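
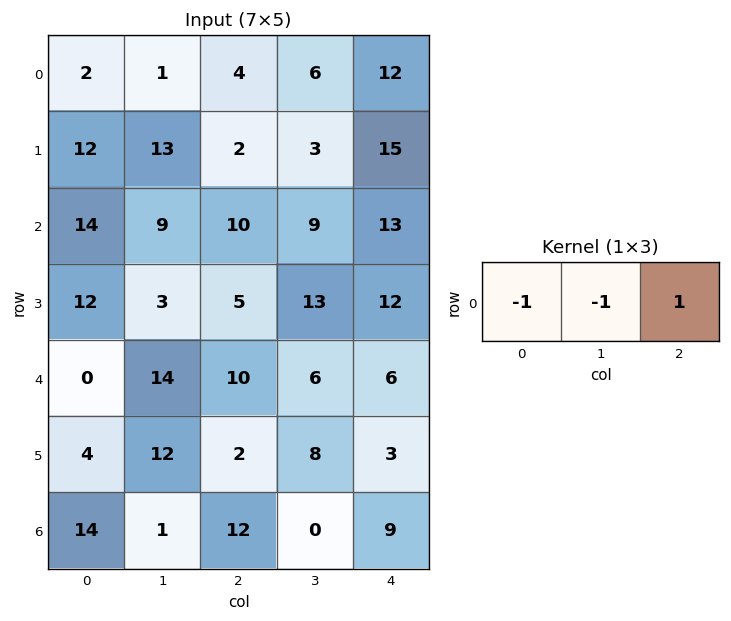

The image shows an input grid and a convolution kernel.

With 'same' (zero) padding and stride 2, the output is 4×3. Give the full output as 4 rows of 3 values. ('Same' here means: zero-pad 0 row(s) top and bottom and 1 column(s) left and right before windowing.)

Output[0,0]: The receptive field on the zero-padded input at this output position is [0 2 1]. Elementwise product with the kernel and sum: 0·-1 + 2·-1 + 1·1.
Output[0,1]: The receptive field on the zero-padded input at this output position is [1 4 6]. Elementwise product with the kernel and sum: 1·-1 + 4·-1 + 6·1.

-1 1 -18
-5 -10 -22
14 -18 -12
-13 -13 -9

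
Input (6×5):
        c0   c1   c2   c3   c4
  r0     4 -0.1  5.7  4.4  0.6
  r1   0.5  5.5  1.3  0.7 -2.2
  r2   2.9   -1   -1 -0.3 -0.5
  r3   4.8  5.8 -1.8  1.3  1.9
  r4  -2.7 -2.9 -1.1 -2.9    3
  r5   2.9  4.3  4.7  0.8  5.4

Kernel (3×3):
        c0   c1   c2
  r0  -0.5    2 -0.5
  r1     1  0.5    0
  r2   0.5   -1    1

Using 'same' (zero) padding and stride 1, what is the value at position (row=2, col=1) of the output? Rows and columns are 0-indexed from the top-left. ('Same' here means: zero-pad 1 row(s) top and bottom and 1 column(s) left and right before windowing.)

The receptive field on the zero-padded input at this output position is [0.5 5.5 1.3 / 2.9 -1 -1 / 4.8 5.8 -1.8]. Elementwise product with the kernel and sum: 0.5·-0.5 + 5.5·2 + 1.3·-0.5 + 2.9·1 + -1·0.5 + 4.8·0.5 + 5.8·-1 + -1.8·1.

7.3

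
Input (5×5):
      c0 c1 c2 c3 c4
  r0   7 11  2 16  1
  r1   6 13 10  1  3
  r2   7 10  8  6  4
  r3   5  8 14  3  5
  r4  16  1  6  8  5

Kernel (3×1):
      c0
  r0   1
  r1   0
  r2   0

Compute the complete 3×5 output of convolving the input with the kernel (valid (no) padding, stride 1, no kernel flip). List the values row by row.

7 11 2 16 1
6 13 10 1 3
7 10 8 6 4

Output[0,0]: The receptive field on the input at this output position is [7 / 6 / 7]. Elementwise product with the kernel and sum: 7·1.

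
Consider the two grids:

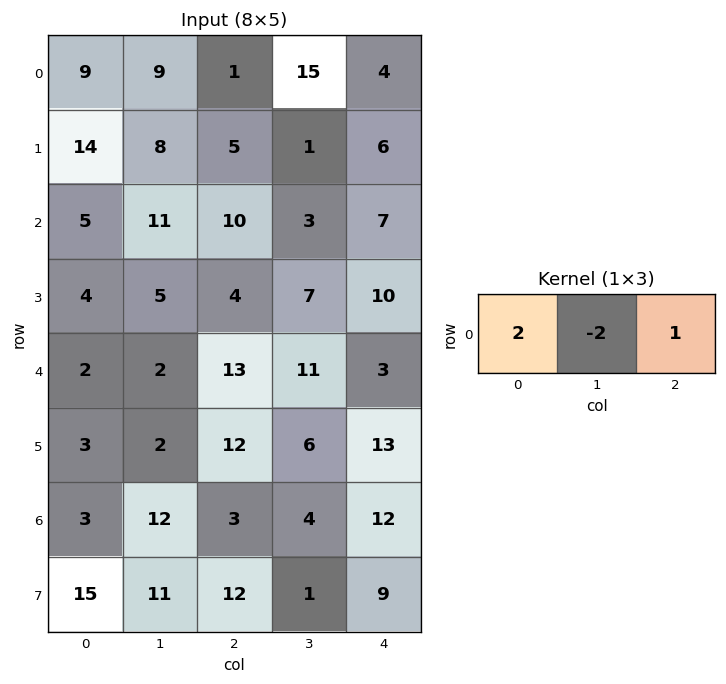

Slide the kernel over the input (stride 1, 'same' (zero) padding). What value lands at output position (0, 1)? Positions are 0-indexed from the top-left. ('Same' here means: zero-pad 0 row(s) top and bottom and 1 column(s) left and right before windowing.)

The receptive field on the zero-padded input at this output position is [9 9 1]. Elementwise product with the kernel and sum: 9·2 + 9·-2 + 1·1.

1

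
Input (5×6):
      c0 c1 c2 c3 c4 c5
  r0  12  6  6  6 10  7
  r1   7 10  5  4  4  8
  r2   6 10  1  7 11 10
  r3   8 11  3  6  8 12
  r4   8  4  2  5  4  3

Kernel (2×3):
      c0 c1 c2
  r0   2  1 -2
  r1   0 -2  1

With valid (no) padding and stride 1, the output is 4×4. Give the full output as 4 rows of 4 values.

Output[0,0]: The receptive field on the input at this output position is [12 6 6 / 7 10 5]. Elementwise product with the kernel and sum: 12·2 + 6·1 + 6·-2 + 10·-2 + 5·1.

3 0 -6 8
-5 22 3 -16
1 7 -17 1
15 14 -10 -9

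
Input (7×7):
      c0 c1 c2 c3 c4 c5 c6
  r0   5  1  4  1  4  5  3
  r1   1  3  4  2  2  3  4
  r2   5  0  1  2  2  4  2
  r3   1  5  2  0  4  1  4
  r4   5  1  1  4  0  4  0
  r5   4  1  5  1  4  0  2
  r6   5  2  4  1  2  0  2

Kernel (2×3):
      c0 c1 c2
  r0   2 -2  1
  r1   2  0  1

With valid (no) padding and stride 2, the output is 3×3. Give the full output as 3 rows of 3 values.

18 20 9
15 8 10
22 8 2

Output[0,0]: The receptive field on the input at this output position is [5 1 4 / 1 3 4]. Elementwise product with the kernel and sum: 5·2 + 1·-2 + 4·1 + 1·2 + 4·1.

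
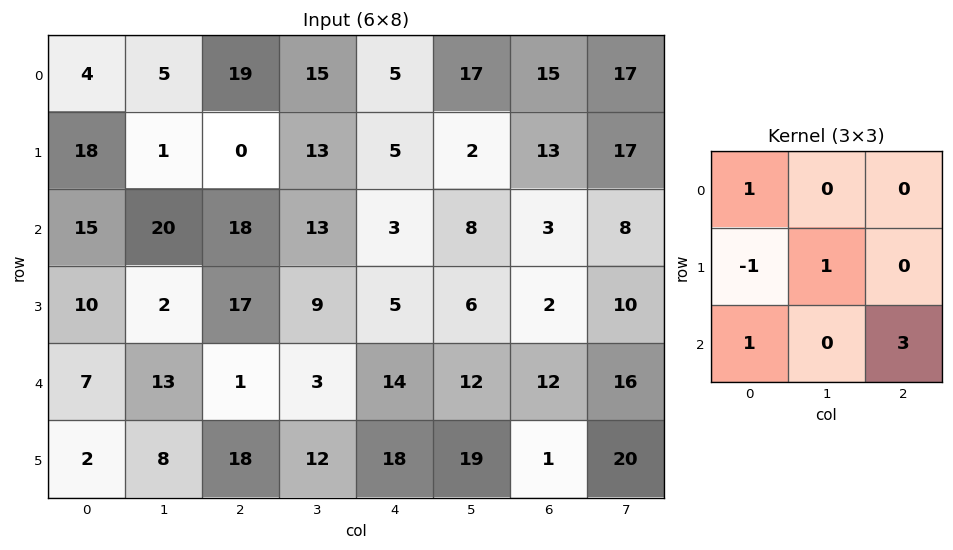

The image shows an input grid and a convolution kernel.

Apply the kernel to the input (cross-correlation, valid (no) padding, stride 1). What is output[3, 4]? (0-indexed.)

24

The receptive field on the input at this output position is [5 6 2 / 14 12 12 / 18 19 1]. Elementwise product with the kernel and sum: 5·1 + 14·-1 + 12·1 + 18·1 + 1·3.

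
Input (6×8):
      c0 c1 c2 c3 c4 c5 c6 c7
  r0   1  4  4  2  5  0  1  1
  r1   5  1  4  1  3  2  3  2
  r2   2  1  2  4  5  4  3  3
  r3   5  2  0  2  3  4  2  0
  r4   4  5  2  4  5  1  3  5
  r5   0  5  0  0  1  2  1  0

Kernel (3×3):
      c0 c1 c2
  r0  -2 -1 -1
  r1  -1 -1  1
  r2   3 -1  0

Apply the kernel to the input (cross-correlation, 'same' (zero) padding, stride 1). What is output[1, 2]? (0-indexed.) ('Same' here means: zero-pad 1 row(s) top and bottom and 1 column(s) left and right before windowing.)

-17

The receptive field on the zero-padded input at this output position is [4 4 2 / 1 4 1 / 1 2 4]. Elementwise product with the kernel and sum: 4·-2 + 4·-1 + 2·-1 + 1·-1 + 4·-1 + 1·1 + 1·3 + 2·-1.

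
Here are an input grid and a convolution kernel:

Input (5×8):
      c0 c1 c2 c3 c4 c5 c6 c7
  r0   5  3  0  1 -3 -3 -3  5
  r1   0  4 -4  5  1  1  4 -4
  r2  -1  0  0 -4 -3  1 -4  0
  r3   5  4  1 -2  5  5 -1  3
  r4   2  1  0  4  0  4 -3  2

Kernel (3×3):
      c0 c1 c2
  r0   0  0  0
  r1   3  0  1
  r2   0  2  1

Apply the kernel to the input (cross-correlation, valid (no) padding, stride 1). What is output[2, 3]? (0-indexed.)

The receptive field on the input at this output position is [-4 -3 1 / -2 5 5 / 4 0 4]. Elementwise product with the kernel and sum: -2·3 + 5·1 + 0·2 + 4·1.

3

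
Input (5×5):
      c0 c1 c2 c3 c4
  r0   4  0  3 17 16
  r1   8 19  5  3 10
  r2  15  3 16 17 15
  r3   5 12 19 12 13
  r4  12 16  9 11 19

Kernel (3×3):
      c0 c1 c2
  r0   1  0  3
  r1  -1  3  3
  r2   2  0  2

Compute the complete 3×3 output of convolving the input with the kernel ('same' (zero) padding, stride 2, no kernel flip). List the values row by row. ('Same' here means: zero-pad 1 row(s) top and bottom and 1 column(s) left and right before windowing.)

50 104 37
135 172 55
120 92 58

Output[0,0]: The receptive field on the zero-padded input at this output position is [0 0 0 / 0 4 0 / 0 8 19]. Elementwise product with the kernel and sum: 0·1 + 0·3 + 0·-1 + 4·3 + 0·3 + 0·2 + 19·2.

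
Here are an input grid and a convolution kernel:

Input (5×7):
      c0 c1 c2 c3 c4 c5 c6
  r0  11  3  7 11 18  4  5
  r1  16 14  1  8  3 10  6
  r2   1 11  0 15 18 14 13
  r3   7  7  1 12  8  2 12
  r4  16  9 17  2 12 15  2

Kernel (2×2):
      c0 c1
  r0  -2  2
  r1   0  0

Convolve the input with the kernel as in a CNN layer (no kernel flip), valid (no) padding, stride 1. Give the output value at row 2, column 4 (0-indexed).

The receptive field on the input at this output position is [18 14 / 8 2]. Elementwise product with the kernel and sum: 18·-2 + 14·2.

-8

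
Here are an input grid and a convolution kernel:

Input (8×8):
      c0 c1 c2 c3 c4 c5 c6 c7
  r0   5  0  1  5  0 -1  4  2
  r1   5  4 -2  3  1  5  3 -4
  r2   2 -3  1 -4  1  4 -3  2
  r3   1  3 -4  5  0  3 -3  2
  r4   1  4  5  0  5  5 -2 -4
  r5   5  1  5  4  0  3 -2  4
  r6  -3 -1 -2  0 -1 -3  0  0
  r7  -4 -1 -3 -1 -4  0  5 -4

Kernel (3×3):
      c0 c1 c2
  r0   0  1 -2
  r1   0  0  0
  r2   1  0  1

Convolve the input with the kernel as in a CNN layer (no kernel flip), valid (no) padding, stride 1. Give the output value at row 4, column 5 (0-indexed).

3

The receptive field on the input at this output position is [5 -2 -4 / 3 -2 4 / -3 0 0]. Elementwise product with the kernel and sum: -2·1 + -4·-2 + -3·1 + 0·1.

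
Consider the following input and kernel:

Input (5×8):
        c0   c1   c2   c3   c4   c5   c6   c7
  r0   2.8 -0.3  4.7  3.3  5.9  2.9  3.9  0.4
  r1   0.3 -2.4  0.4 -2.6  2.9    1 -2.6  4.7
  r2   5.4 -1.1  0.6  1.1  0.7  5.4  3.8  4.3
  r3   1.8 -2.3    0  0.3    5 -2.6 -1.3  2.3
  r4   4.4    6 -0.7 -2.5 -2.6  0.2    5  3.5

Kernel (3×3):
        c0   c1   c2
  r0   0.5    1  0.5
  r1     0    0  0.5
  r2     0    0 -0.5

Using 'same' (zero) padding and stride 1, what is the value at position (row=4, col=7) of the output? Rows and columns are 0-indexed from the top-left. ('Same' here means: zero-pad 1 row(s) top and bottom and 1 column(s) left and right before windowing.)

1.65

The receptive field on the zero-padded input at this output position is [-1.3 2.3 0 / 5 3.5 0 / 0 0 0]. Elementwise product with the kernel and sum: -1.3·0.5 + 2.3·1 + 0·0.5 + 0·0.5 + 0·-0.5.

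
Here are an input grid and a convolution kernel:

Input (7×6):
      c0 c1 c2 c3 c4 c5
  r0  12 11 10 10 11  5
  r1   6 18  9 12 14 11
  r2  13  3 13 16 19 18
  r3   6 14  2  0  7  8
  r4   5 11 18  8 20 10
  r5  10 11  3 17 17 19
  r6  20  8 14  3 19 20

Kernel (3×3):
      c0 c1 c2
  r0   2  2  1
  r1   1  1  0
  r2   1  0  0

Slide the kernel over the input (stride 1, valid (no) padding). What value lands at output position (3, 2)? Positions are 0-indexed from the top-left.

40

The receptive field on the input at this output position is [2 0 7 / 18 8 20 / 3 17 17]. Elementwise product with the kernel and sum: 2·2 + 0·2 + 7·1 + 18·1 + 8·1 + 3·1.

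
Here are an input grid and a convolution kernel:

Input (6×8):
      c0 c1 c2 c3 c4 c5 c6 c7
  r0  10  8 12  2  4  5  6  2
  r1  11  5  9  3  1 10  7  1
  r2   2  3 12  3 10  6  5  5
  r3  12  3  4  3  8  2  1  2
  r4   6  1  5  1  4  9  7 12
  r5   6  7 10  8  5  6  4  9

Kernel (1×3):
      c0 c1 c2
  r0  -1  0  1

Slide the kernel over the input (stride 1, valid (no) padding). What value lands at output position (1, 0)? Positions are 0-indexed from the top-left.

The receptive field on the input at this output position is [11 5 9]. Elementwise product with the kernel and sum: 11·-1 + 9·1.

-2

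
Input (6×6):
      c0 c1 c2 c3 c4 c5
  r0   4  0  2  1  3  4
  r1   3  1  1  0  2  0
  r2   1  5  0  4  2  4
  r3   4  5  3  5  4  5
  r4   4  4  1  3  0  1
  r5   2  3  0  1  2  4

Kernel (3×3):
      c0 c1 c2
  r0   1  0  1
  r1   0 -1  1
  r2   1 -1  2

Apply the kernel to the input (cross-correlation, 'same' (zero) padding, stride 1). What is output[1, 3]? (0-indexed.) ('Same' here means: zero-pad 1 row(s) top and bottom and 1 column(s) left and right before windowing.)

The receptive field on the zero-padded input at this output position is [2 1 3 / 1 0 2 / 0 4 2]. Elementwise product with the kernel and sum: 2·1 + 3·1 + 0·-1 + 2·1 + 0·1 + 4·-1 + 2·2.

7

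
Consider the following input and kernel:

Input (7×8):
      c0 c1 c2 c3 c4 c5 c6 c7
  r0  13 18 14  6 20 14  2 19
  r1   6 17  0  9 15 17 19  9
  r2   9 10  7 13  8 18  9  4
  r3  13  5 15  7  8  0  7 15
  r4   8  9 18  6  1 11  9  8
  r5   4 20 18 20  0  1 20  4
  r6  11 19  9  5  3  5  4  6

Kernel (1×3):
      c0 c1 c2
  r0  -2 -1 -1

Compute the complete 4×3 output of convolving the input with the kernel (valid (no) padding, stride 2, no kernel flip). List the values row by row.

Output[0,0]: The receptive field on the input at this output position is [13 18 14]. Elementwise product with the kernel and sum: 13·-2 + 18·-1 + 14·-1.
Output[0,1]: The receptive field on the input at this output position is [14 6 20]. Elementwise product with the kernel and sum: 14·-2 + 6·-1 + 20·-1.

-58 -54 -56
-35 -35 -43
-43 -43 -22
-50 -26 -15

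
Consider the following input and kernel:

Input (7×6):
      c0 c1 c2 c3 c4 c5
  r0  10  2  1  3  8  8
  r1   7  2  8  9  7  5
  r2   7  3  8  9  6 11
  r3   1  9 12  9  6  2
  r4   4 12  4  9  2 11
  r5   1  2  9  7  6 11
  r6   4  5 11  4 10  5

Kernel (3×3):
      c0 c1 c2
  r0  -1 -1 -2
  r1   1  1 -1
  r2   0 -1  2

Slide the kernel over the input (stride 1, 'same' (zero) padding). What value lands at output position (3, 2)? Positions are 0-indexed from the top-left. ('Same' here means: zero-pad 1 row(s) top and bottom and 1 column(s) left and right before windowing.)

-3

The receptive field on the zero-padded input at this output position is [3 8 9 / 9 12 9 / 12 4 9]. Elementwise product with the kernel and sum: 3·-1 + 8·-1 + 9·-2 + 9·1 + 12·1 + 9·-1 + 4·-1 + 9·2.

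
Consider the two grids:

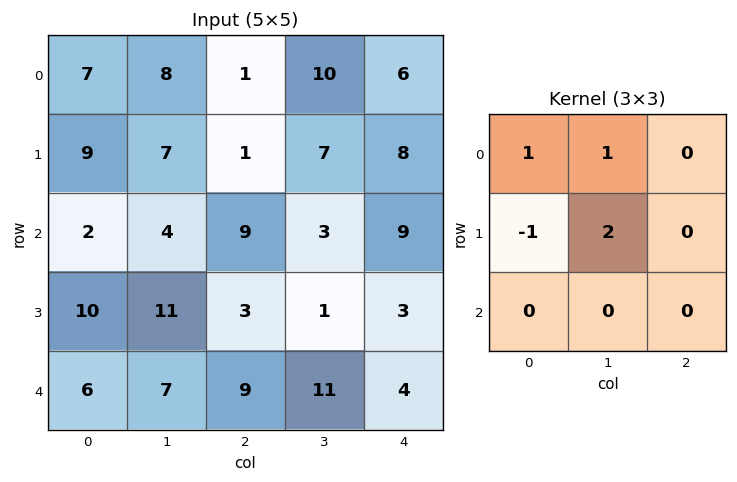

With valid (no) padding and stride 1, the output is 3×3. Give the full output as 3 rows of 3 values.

Output[0,0]: The receptive field on the input at this output position is [7 8 1 / 9 7 1 / 2 4 9]. Elementwise product with the kernel and sum: 7·1 + 8·1 + 9·-1 + 7·2.
Output[0,1]: The receptive field on the input at this output position is [8 1 10 / 7 1 7 / 4 9 3]. Elementwise product with the kernel and sum: 8·1 + 1·1 + 7·-1 + 1·2.

20 4 24
22 22 5
18 8 11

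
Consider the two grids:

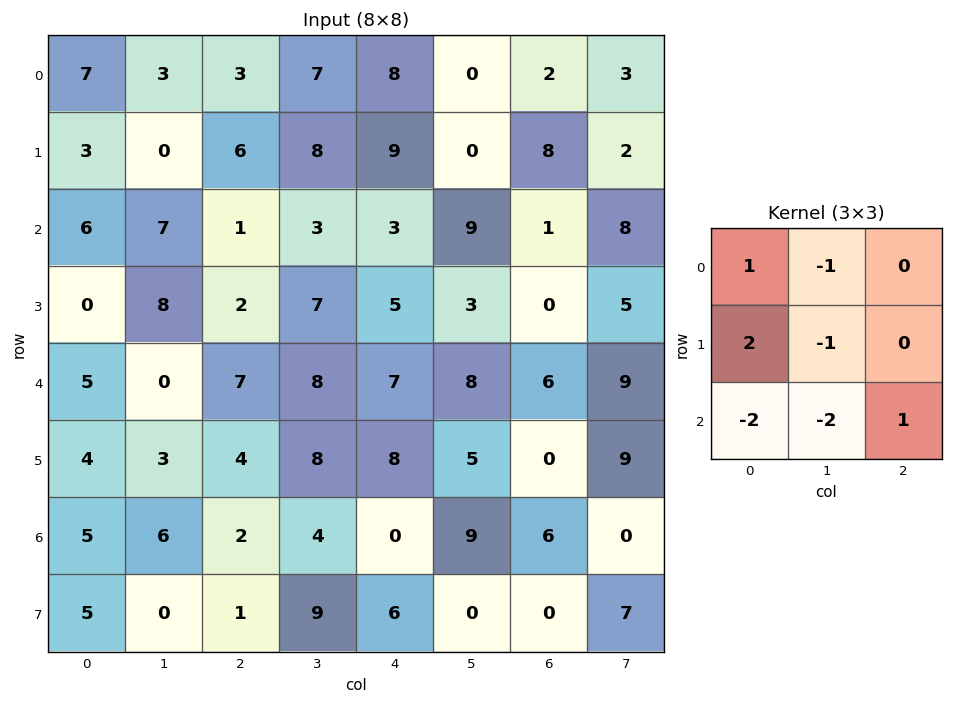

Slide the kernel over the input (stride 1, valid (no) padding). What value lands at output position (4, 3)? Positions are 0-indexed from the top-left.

The receptive field on the input at this output position is [8 7 8 / 8 8 5 / 4 0 9]. Elementwise product with the kernel and sum: 8·1 + 7·-1 + 8·2 + 8·-1 + 4·-2 + 0·-2 + 9·1.

10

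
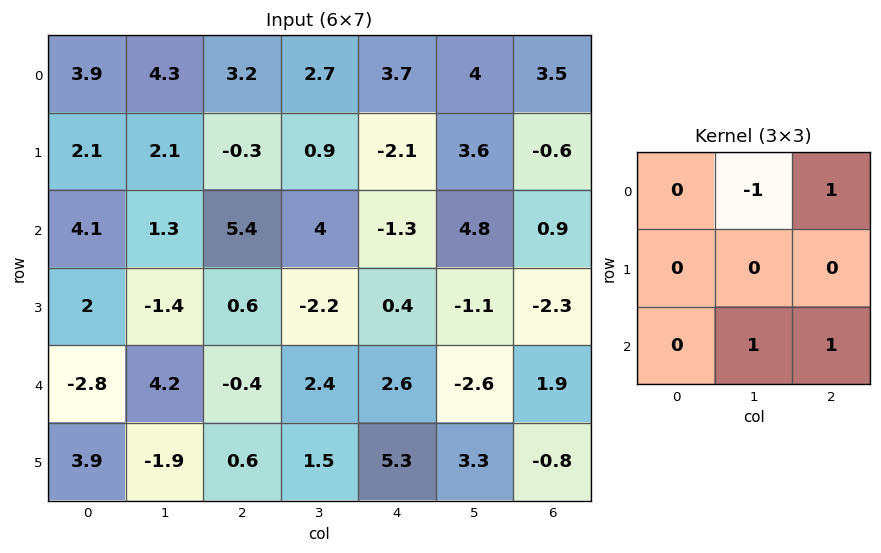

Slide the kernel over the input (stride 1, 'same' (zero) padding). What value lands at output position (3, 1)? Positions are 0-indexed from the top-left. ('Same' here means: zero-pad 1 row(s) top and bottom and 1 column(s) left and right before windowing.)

7.9

The receptive field on the zero-padded input at this output position is [4.1 1.3 5.4 / 2 -1.4 0.6 / -2.8 4.2 -0.4]. Elementwise product with the kernel and sum: 1.3·-1 + 5.4·1 + 4.2·1 + -0.4·1.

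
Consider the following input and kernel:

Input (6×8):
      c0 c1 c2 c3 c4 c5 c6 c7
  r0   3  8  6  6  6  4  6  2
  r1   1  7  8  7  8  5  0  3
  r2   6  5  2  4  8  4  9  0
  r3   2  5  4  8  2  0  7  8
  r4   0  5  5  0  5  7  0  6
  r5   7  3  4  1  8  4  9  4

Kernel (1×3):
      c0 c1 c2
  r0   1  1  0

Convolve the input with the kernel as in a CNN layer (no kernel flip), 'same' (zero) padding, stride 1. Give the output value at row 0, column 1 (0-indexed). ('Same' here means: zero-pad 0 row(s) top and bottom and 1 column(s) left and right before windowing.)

The receptive field on the zero-padded input at this output position is [3 8 6]. Elementwise product with the kernel and sum: 3·1 + 8·1.

11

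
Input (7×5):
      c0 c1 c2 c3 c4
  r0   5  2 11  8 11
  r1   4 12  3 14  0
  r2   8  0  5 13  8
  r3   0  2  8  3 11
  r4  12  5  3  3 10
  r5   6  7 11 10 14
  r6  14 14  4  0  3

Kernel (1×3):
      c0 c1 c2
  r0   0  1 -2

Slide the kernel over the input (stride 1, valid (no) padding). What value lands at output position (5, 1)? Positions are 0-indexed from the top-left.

The receptive field on the input at this output position is [7 11 10]. Elementwise product with the kernel and sum: 11·1 + 10·-2.

-9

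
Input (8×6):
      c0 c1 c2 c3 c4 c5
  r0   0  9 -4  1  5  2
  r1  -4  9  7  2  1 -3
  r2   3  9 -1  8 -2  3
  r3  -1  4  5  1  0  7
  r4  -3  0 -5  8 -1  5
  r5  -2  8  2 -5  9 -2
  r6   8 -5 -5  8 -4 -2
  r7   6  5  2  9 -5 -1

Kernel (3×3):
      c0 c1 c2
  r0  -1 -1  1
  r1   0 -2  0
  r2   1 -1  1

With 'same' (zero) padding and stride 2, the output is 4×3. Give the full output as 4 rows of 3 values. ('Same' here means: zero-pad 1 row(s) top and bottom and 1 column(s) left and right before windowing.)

Output[0,0]: The receptive field on the zero-padded input at this output position is [0 0 0 / 0 0 9 / 0 -4 9]. Elementwise product with the kernel and sum: 0·-1 + 0·-1 + 0·1 + 0·-2 + 0·1 + -4·-1 + 9·1.

13 12 -12
12 -12 6
21 3 -8
-7 7 15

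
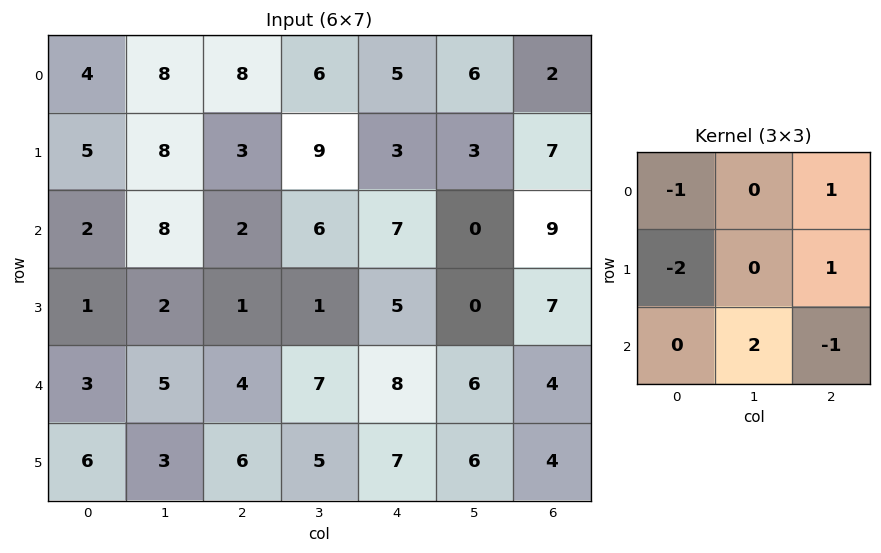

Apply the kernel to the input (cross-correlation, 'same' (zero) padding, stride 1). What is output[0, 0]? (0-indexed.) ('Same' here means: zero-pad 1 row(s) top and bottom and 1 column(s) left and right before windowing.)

The receptive field on the zero-padded input at this output position is [0 0 0 / 0 4 8 / 0 5 8]. Elementwise product with the kernel and sum: 0·-1 + 0·1 + 0·-2 + 8·1 + 5·2 + 8·-1.

10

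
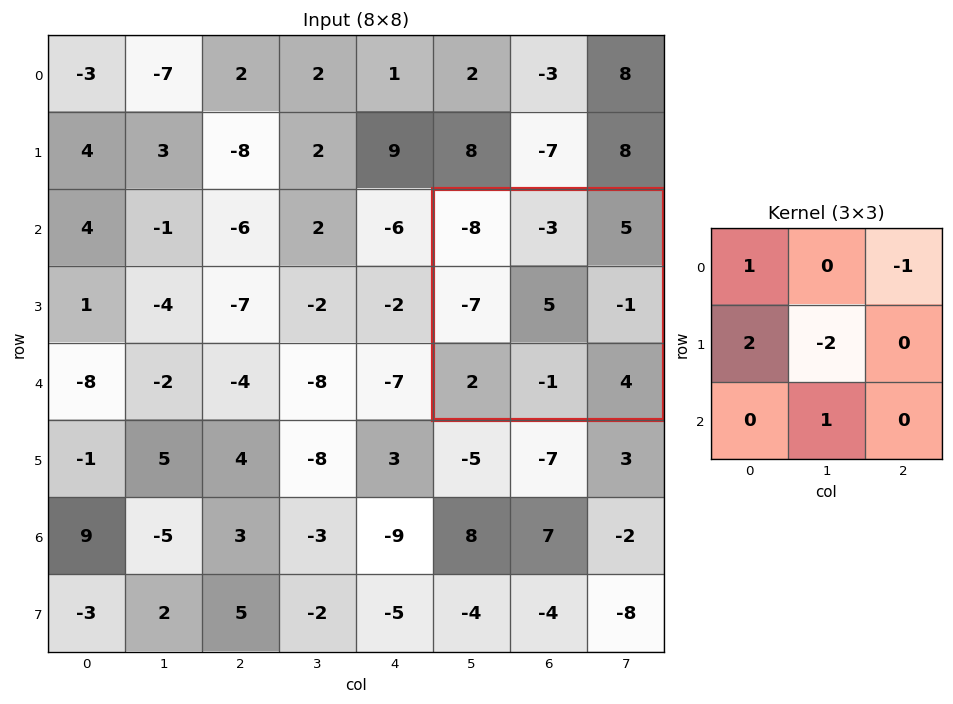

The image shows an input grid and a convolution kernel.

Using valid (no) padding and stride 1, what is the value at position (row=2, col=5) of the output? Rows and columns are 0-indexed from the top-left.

The receptive field on the input at this output position is [-8 -3 5 / -7 5 -1 / 2 -1 4]. Elementwise product with the kernel and sum: -8·1 + 5·-1 + -7·2 + 5·-2 + -1·1.

-38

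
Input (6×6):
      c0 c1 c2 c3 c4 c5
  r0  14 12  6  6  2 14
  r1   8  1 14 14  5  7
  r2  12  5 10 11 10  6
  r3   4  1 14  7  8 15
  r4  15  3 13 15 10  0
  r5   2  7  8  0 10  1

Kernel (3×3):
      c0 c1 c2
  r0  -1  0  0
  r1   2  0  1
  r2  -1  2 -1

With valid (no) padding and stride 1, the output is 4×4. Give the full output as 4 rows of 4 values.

Output[0,0]: The receptive field on the input at this output position is [14 12 6 / 8 1 14 / 12 5 10]. Elementwise product with the kernel and sum: 14·-1 + 8·2 + 14·1 + 12·-1 + 5·2 + 10·-1.
Output[0,1]: The receptive field on the input at this output position is [12 6 6 / 1 14 14 / 5 10 11]. Elementwise product with the kernel and sum: 12·-1 + 1·2 + 14·1 + 5·-1 + 10·2 + 11·-1.

4 8 29 32
10 40 8 8
-12 12 33 23
43 29 4 42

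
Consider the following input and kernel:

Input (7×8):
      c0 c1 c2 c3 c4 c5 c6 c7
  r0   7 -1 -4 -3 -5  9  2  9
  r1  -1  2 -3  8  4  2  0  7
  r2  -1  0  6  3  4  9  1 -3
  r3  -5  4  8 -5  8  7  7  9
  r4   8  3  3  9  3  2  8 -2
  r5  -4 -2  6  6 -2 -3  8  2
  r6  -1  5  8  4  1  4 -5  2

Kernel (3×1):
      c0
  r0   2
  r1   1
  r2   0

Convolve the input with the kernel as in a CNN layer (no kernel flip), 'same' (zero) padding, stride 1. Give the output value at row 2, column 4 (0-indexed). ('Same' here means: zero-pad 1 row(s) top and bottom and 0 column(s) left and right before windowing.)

12

The receptive field on the zero-padded input at this output position is [4 / 4 / 8]. Elementwise product with the kernel and sum: 4·2 + 4·1.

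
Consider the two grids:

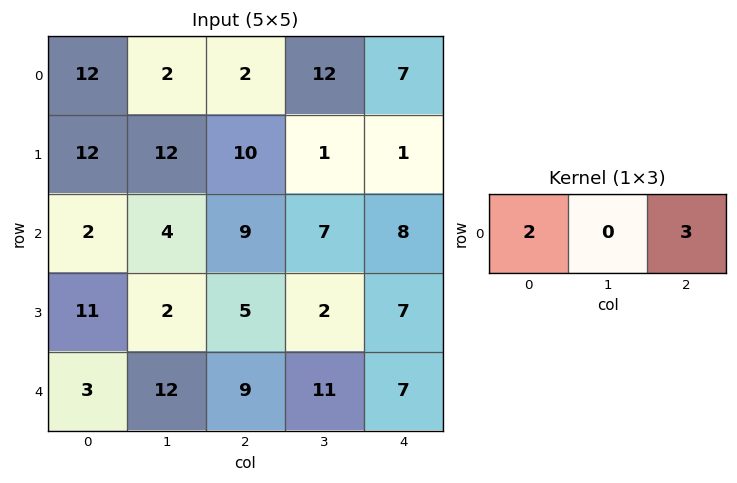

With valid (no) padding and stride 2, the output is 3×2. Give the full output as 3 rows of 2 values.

Output[0,0]: The receptive field on the input at this output position is [12 2 2]. Elementwise product with the kernel and sum: 12·2 + 2·3.

30 25
31 42
33 39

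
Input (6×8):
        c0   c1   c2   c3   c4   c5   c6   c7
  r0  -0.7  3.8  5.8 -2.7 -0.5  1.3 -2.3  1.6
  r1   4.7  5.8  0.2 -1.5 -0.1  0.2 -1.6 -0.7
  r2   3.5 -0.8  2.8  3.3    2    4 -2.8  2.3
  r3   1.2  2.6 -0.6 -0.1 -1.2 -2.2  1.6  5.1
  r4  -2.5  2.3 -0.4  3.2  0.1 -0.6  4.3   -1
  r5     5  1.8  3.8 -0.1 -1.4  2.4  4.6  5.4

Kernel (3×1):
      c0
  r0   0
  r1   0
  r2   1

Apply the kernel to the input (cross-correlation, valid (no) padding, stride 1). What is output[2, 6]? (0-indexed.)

4.3

The receptive field on the input at this output position is [-2.8 / 1.6 / 4.3]. Elementwise product with the kernel and sum: 4.3·1.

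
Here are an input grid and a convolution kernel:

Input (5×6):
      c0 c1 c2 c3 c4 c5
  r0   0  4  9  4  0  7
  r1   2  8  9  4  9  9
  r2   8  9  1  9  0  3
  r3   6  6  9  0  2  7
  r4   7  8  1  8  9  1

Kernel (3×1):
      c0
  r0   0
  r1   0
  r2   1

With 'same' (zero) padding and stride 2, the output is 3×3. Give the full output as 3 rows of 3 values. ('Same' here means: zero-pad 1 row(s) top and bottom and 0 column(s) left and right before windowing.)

Output[0,0]: The receptive field on the zero-padded input at this output position is [0 / 0 / 2]. Elementwise product with the kernel and sum: 2·1.
Output[0,1]: The receptive field on the zero-padded input at this output position is [0 / 9 / 9]. Elementwise product with the kernel and sum: 9·1.

2 9 9
6 9 2
0 0 0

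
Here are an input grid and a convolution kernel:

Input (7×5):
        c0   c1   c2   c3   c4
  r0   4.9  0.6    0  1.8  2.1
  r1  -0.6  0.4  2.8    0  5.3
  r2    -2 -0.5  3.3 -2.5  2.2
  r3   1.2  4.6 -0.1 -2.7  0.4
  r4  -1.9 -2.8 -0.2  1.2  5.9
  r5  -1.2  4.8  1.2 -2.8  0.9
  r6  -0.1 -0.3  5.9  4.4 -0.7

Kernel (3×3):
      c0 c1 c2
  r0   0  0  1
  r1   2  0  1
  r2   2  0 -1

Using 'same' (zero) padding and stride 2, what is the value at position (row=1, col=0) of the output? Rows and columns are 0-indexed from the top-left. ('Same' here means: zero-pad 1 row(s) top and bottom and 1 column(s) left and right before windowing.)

The receptive field on the zero-padded input at this output position is [0 -0.6 0.4 / 0 -2 -0.5 / 0 1.2 4.6]. Elementwise product with the kernel and sum: 0.4·1 + 0·2 + -0.5·1 + 0·2 + 4.6·-1.

-4.7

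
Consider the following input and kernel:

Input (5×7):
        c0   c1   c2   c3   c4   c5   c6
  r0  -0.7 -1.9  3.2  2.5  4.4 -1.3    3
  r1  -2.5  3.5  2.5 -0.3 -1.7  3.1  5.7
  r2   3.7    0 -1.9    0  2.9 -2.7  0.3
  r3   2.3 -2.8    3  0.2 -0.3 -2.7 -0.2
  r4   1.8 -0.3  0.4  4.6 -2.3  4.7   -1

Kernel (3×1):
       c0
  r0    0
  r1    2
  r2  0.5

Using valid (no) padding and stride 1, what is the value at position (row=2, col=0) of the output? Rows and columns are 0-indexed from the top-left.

5.5

The receptive field on the input at this output position is [3.7 / 2.3 / 1.8]. Elementwise product with the kernel and sum: 2.3·2 + 1.8·0.5.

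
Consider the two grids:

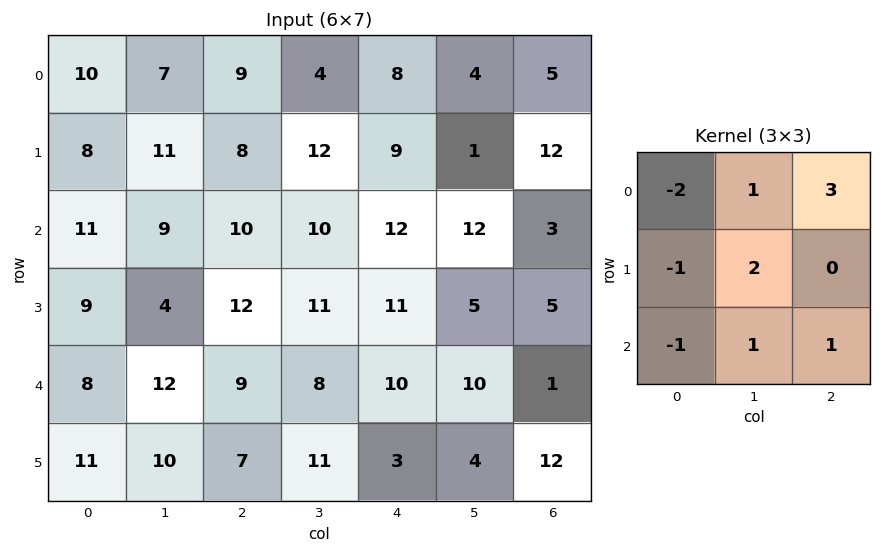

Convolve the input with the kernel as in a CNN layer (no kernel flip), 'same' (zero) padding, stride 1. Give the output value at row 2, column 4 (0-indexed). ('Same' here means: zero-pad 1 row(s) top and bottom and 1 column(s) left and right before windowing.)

7

The receptive field on the zero-padded input at this output position is [12 9 1 / 10 12 12 / 11 11 5]. Elementwise product with the kernel and sum: 12·-2 + 9·1 + 1·3 + 10·-1 + 12·2 + 11·-1 + 11·1 + 5·1.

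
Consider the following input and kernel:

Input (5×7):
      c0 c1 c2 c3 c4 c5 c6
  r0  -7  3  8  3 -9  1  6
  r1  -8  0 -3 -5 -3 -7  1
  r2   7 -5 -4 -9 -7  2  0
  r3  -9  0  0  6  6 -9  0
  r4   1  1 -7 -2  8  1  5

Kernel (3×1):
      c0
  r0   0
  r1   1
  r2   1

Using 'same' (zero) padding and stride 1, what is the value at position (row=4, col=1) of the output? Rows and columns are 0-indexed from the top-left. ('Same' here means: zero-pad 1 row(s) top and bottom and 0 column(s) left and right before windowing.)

1

The receptive field on the zero-padded input at this output position is [0 / 1 / 0]. Elementwise product with the kernel and sum: 1·1 + 0·1.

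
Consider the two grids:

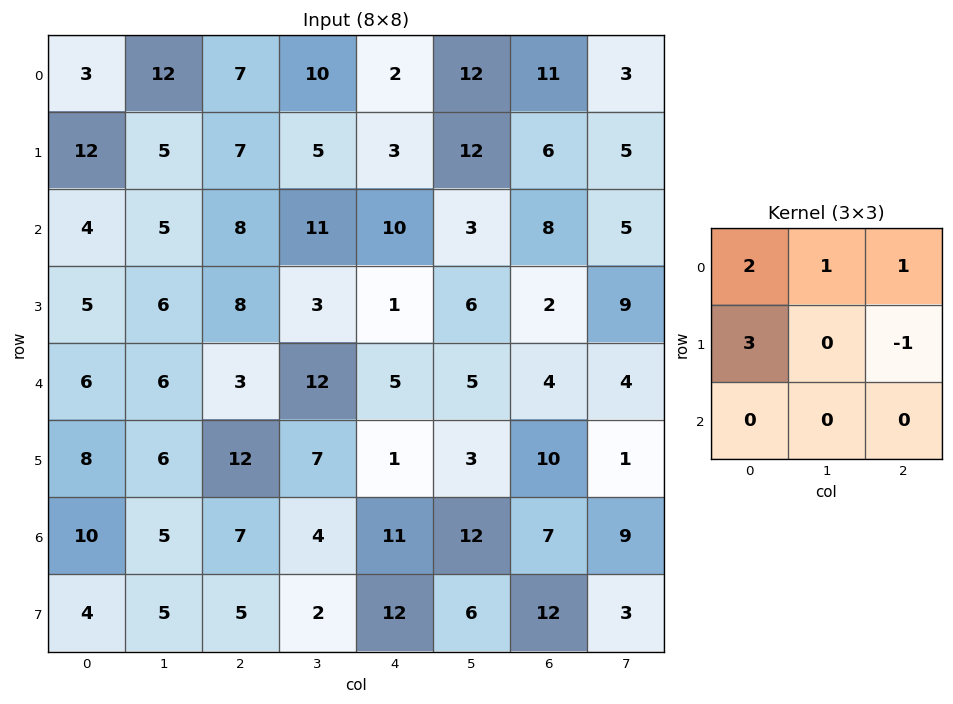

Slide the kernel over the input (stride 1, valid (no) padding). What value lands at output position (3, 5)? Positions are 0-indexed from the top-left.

34

The receptive field on the input at this output position is [6 2 9 / 5 4 4 / 3 10 1]. Elementwise product with the kernel and sum: 6·2 + 2·1 + 9·1 + 5·3 + 4·-1.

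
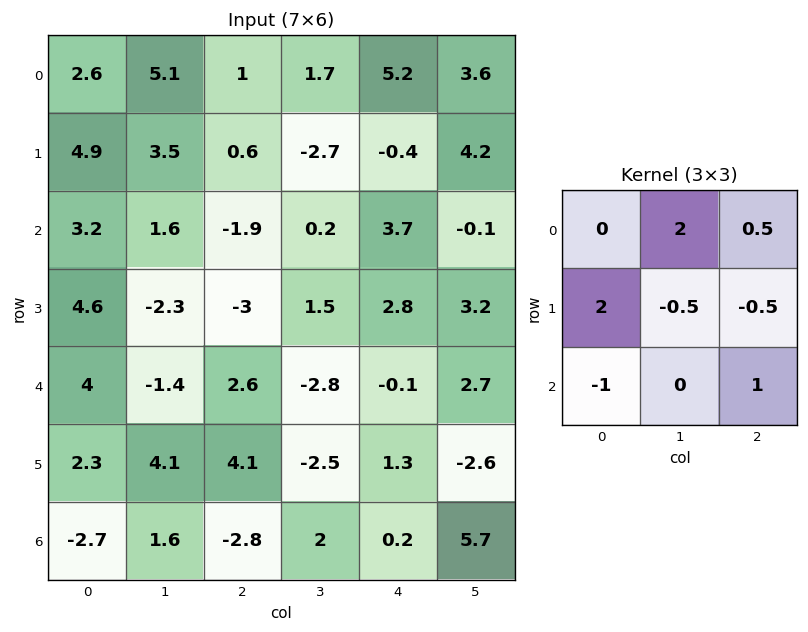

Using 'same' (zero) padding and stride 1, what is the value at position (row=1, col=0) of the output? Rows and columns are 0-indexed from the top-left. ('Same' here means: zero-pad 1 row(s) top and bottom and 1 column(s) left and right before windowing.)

5.15

The receptive field on the zero-padded input at this output position is [0 2.6 5.1 / 0 4.9 3.5 / 0 3.2 1.6]. Elementwise product with the kernel and sum: 2.6·2 + 5.1·0.5 + 0·2 + 4.9·-0.5 + 3.5·-0.5 + 0·-1 + 1.6·1.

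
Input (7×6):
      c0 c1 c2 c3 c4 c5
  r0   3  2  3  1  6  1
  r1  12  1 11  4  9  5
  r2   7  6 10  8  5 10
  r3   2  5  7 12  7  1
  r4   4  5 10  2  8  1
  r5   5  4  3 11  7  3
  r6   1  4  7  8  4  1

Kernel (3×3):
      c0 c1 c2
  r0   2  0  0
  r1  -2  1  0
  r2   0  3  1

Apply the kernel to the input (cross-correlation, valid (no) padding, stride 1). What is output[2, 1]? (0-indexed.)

41

The receptive field on the input at this output position is [6 10 8 / 5 7 12 / 5 10 2]. Elementwise product with the kernel and sum: 6·2 + 5·-2 + 7·1 + 10·3 + 2·1.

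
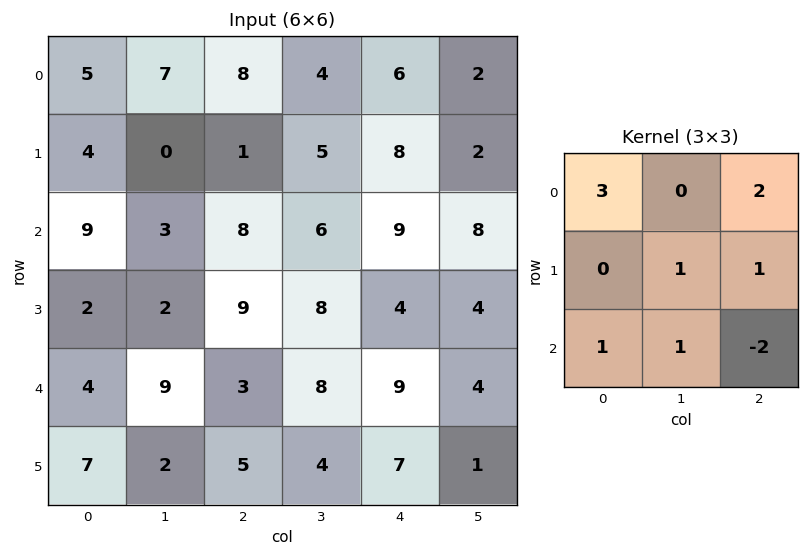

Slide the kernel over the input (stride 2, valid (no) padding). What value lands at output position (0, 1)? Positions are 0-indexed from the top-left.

The receptive field on the input at this output position is [8 4 6 / 1 5 8 / 8 6 9]. Elementwise product with the kernel and sum: 8·3 + 6·2 + 5·1 + 8·1 + 8·1 + 6·1 + 9·-2.

45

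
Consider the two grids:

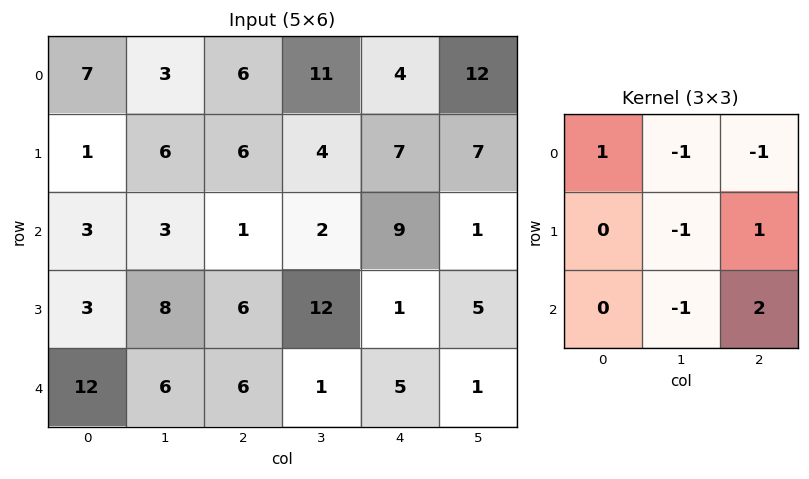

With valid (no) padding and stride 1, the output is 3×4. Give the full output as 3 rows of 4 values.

Output[0,0]: The receptive field on the input at this output position is [7 3 6 / 1 6 6 / 3 3 1]. Elementwise product with the kernel and sum: 7·1 + 3·-1 + 6·-1 + 6·-1 + 6·1 + 3·-1 + 1·2.

-3 -13 10 -12
-9 15 -8 -9
3 2 -12 -7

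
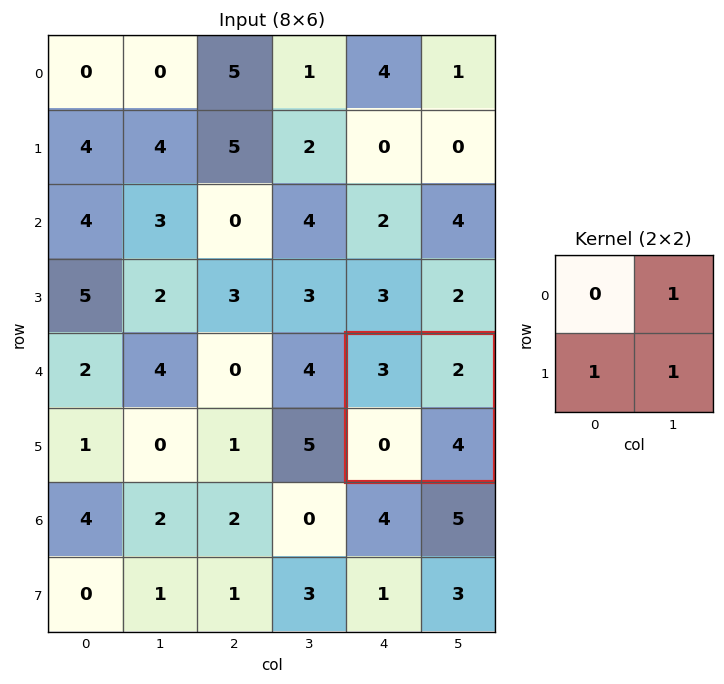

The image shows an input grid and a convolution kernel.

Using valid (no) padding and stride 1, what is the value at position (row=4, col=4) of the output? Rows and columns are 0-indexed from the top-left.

The receptive field on the input at this output position is [3 2 / 0 4]. Elementwise product with the kernel and sum: 2·1 + 0·1 + 4·1.

6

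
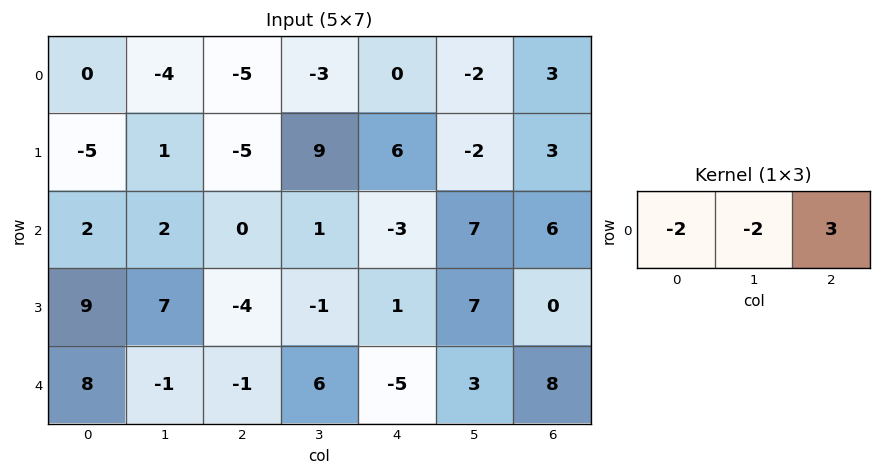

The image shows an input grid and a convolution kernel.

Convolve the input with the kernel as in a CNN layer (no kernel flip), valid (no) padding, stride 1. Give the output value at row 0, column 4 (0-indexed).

The receptive field on the input at this output position is [0 -2 3]. Elementwise product with the kernel and sum: 0·-2 + -2·-2 + 3·3.

13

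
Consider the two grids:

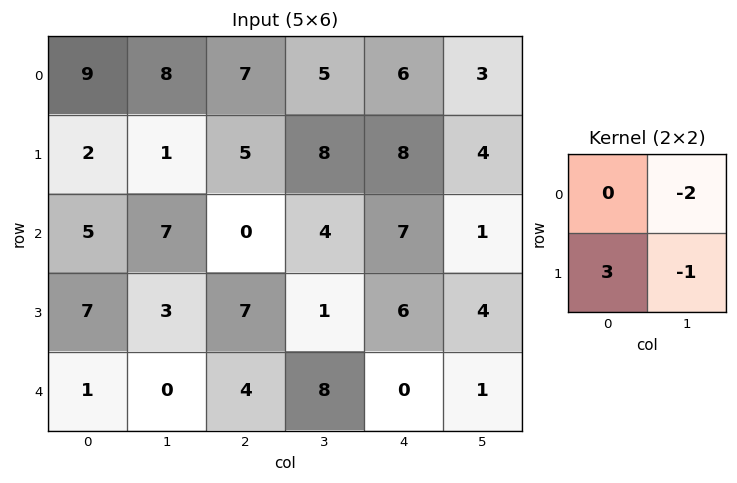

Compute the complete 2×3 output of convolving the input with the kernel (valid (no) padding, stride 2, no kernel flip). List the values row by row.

Output[0,0]: The receptive field on the input at this output position is [9 8 / 2 1]. Elementwise product with the kernel and sum: 8·-2 + 2·3 + 1·-1.

-11 -3 14
4 12 12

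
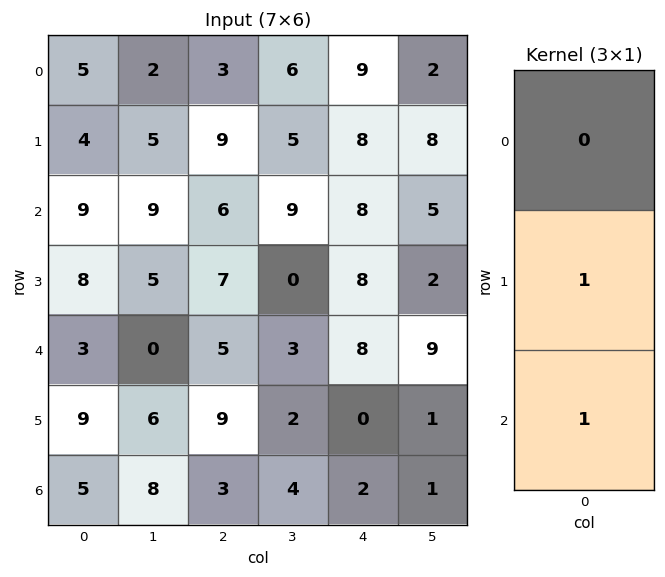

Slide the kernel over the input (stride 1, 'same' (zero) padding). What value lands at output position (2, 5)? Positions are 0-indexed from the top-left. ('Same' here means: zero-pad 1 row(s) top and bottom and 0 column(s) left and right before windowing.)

7

The receptive field on the zero-padded input at this output position is [8 / 5 / 2]. Elementwise product with the kernel and sum: 5·1 + 2·1.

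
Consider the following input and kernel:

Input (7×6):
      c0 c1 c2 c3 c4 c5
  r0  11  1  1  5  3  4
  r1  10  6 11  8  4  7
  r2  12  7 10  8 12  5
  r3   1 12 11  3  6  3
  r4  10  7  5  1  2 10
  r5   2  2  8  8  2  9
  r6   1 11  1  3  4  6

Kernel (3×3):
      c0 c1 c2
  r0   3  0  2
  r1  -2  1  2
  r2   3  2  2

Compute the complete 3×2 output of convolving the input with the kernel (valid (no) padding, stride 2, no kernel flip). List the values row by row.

Output[0,0]: The receptive field on the input at this output position is [11 1 1 / 10 6 11 / 12 7 10]. Elementwise product with the kernel and sum: 11·3 + 1·2 + 10·-2 + 6·1 + 11·2 + 12·3 + 7·2 + 10·2.
Output[0,1]: The receptive field on the input at this output position is [1 5 3 / 11 8 4 / 10 8 12]. Elementwise product with the kernel and sum: 1·3 + 3·2 + 11·-2 + 8·1 + 4·2 + 10·3 + 8·2 + 12·2.

113 73
142 68
81 32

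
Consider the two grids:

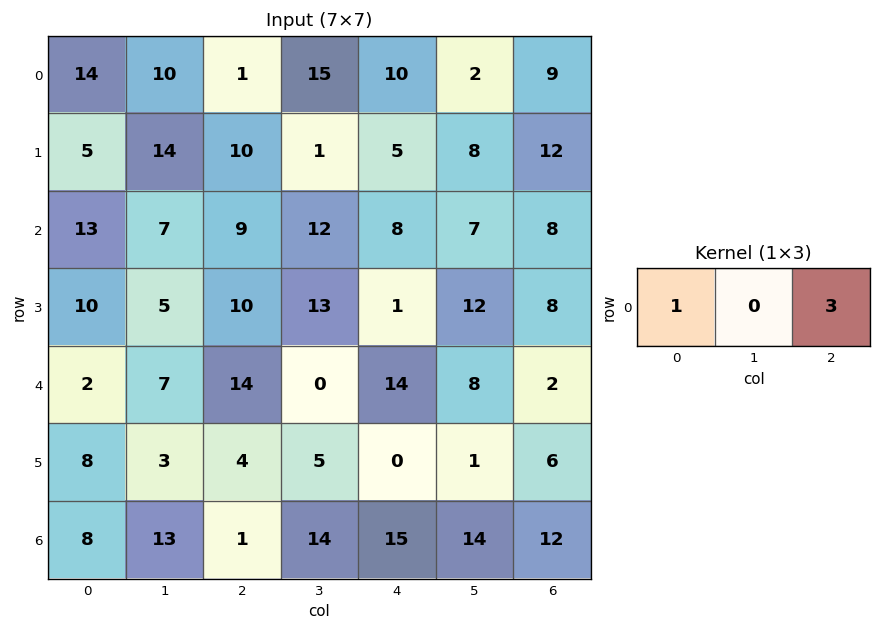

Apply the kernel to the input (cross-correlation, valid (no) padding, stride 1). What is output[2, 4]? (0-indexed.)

32

The receptive field on the input at this output position is [8 7 8]. Elementwise product with the kernel and sum: 8·1 + 8·3.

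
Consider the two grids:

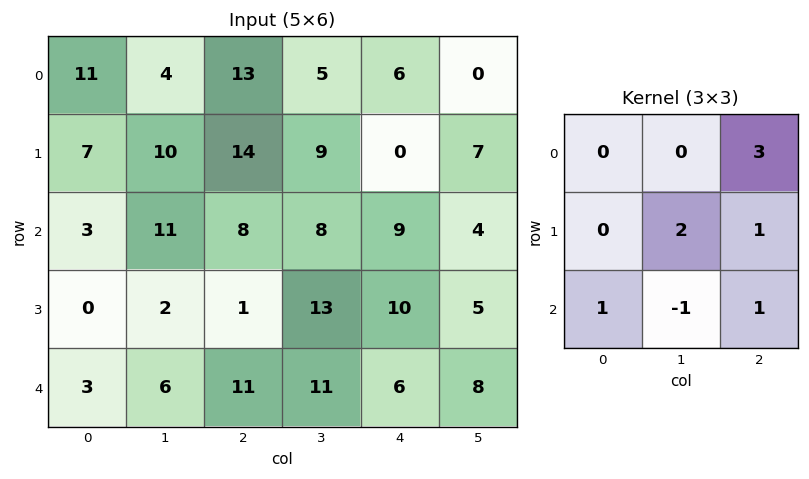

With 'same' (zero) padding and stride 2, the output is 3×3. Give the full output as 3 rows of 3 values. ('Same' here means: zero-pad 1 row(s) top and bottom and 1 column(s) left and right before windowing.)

29 36 28
49 65 51
18 72 35

Output[0,0]: The receptive field on the zero-padded input at this output position is [0 0 0 / 0 11 4 / 0 7 10]. Elementwise product with the kernel and sum: 0·3 + 11·2 + 4·1 + 0·1 + 7·-1 + 10·1.
Output[0,1]: The receptive field on the zero-padded input at this output position is [0 0 0 / 4 13 5 / 10 14 9]. Elementwise product with the kernel and sum: 0·3 + 13·2 + 5·1 + 10·1 + 14·-1 + 9·1.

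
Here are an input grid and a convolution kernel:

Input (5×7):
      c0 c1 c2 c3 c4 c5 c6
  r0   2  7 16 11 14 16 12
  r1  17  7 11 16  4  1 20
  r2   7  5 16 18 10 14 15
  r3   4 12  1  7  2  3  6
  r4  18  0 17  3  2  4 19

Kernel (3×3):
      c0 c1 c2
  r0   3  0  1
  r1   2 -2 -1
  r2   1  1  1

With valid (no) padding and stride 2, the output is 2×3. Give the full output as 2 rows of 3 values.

Output[0,0]: The receptive field on the input at this output position is [2 7 16 / 17 7 11 / 7 5 16]. Elementwise product with the kernel and sum: 2·3 + 16·1 + 17·2 + 7·-2 + 11·-1 + 7·1 + 5·1 + 16·1.
Output[0,1]: The receptive field on the input at this output position is [16 11 14 / 11 16 4 / 16 18 10]. Elementwise product with the kernel and sum: 16·3 + 14·1 + 11·2 + 16·-2 + 4·-1 + 16·1 + 18·1 + 10·1.

59 92 79
55 66 62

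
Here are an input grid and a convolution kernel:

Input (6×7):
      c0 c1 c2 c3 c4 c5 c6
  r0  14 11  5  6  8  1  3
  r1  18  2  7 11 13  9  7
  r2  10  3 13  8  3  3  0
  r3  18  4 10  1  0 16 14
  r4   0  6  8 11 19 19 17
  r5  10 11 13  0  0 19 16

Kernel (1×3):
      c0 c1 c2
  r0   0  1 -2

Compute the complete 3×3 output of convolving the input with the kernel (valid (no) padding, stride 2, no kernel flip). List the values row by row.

Output[0,0]: The receptive field on the input at this output position is [14 11 5]. Elementwise product with the kernel and sum: 11·1 + 5·-2.
Output[0,1]: The receptive field on the input at this output position is [5 6 8]. Elementwise product with the kernel and sum: 6·1 + 8·-2.

1 -10 -5
-23 2 3
-10 -27 -15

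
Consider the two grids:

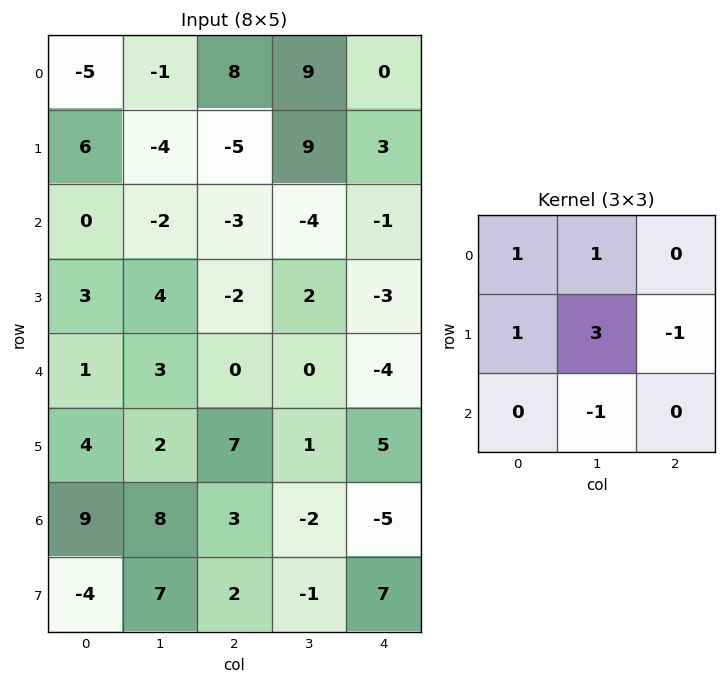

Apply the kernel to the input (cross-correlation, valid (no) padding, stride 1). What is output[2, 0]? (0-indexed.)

The receptive field on the input at this output position is [0 -2 -3 / 3 4 -2 / 1 3 0]. Elementwise product with the kernel and sum: 0·1 + -2·1 + 3·1 + 4·3 + -2·-1 + 3·-1.

12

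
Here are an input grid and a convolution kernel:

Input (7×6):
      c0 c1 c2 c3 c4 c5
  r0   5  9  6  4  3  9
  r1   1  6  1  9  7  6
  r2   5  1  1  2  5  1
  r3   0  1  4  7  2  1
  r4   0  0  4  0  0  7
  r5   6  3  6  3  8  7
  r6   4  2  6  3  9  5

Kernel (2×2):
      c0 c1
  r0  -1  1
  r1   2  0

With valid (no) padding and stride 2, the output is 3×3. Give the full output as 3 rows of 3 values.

Output[0,0]: The receptive field on the input at this output position is [5 9 / 1 6]. Elementwise product with the kernel and sum: 5·-1 + 9·1 + 1·2.
Output[0,1]: The receptive field on the input at this output position is [6 4 / 1 9]. Elementwise product with the kernel and sum: 6·-1 + 4·1 + 1·2.

6 0 20
-4 9 0
12 8 23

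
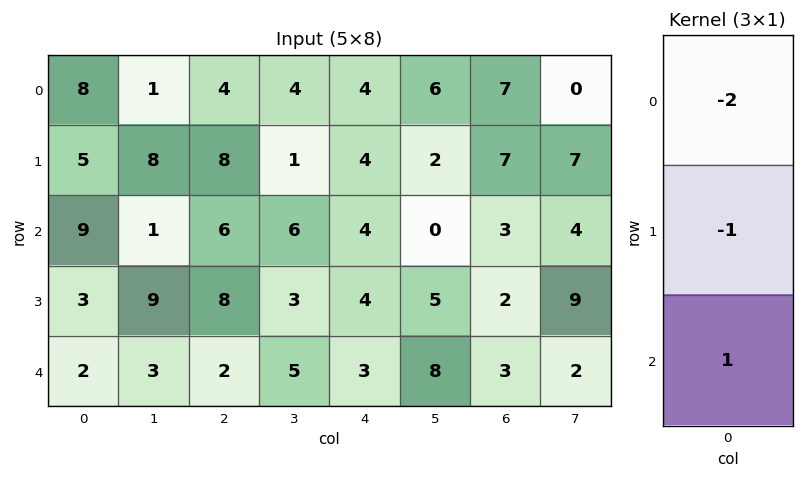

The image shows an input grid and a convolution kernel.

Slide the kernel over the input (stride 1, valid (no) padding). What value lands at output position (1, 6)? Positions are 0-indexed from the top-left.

The receptive field on the input at this output position is [7 / 3 / 2]. Elementwise product with the kernel and sum: 7·-2 + 3·-1 + 2·1.

-15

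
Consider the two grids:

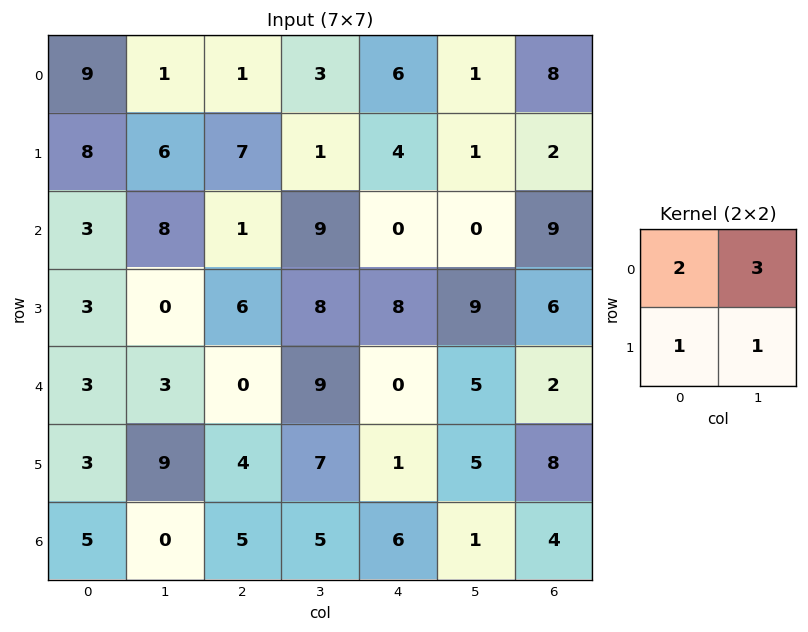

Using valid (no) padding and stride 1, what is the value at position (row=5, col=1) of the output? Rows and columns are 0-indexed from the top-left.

The receptive field on the input at this output position is [9 4 / 0 5]. Elementwise product with the kernel and sum: 9·2 + 4·3 + 0·1 + 5·1.

35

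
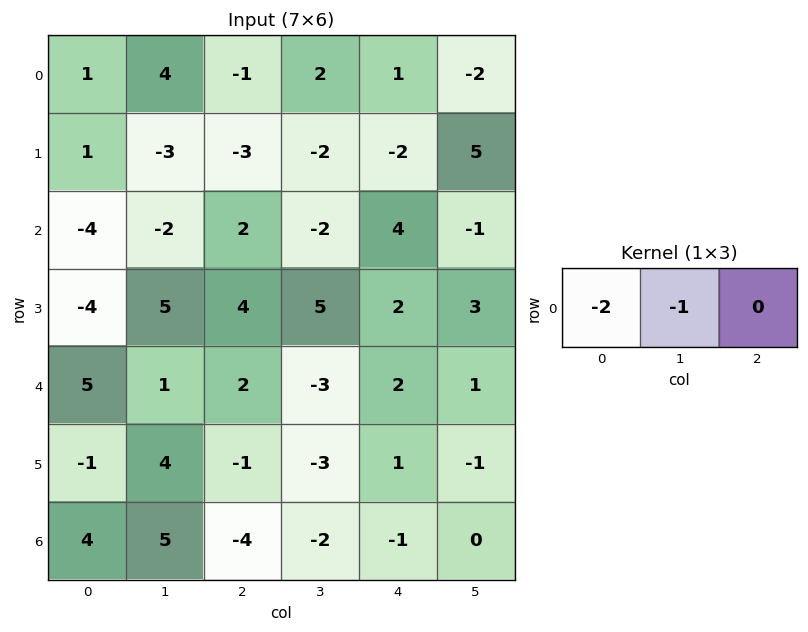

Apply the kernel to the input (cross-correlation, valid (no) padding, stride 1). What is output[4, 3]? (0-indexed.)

4

The receptive field on the input at this output position is [-3 2 1]. Elementwise product with the kernel and sum: -3·-2 + 2·-1.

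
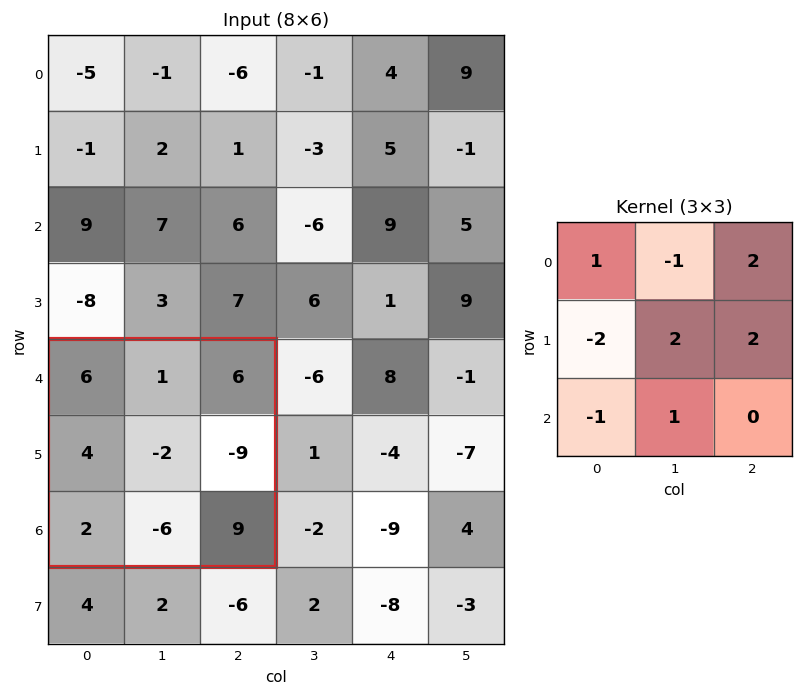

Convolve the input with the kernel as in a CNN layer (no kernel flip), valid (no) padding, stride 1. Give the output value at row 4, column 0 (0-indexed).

-21

The receptive field on the input at this output position is [6 1 6 / 4 -2 -9 / 2 -6 9]. Elementwise product with the kernel and sum: 6·1 + 1·-1 + 6·2 + 4·-2 + -2·2 + -9·2 + 2·-1 + -6·1.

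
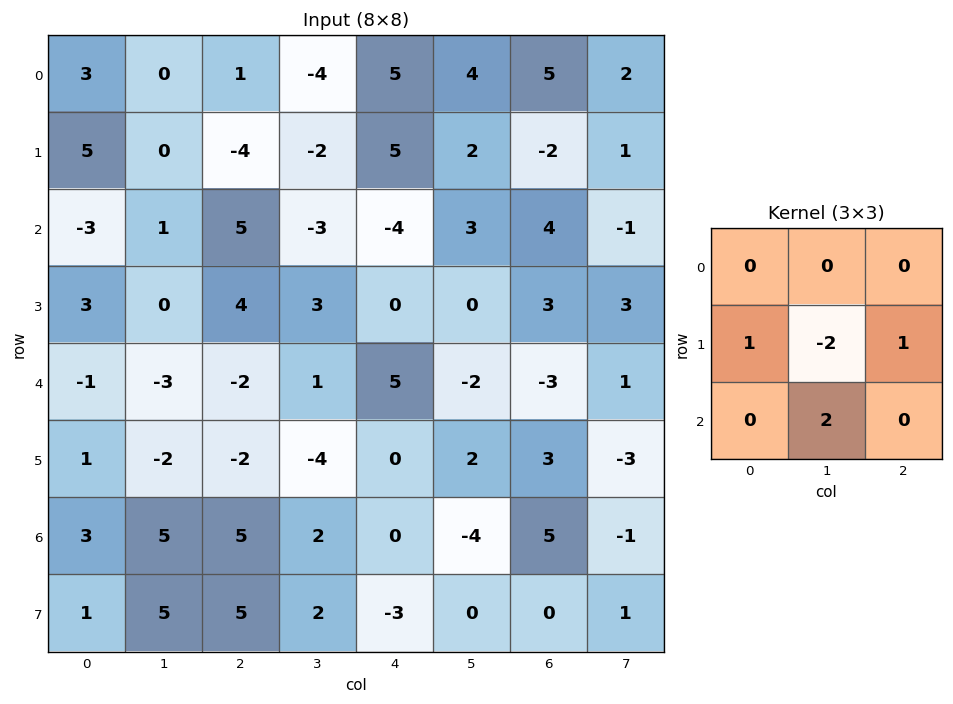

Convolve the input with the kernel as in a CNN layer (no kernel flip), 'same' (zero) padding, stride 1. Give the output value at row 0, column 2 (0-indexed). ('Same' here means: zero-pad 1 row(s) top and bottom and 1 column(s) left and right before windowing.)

The receptive field on the zero-padded input at this output position is [0 0 0 / 0 1 -4 / 0 -4 -2]. Elementwise product with the kernel and sum: 0·1 + 1·-2 + -4·1 + -4·2.

-14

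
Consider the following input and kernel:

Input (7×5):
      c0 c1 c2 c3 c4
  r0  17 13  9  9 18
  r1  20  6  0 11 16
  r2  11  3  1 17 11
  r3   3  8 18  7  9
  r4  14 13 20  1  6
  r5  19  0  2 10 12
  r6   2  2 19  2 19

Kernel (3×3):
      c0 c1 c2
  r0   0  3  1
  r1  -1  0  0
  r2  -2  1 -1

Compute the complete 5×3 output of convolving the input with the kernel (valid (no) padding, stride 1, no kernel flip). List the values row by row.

Output[0,0]: The receptive field on the input at this output position is [17 13 9 / 20 6 0 / 11 3 1]. Elementwise product with the kernel and sum: 13·3 + 9·1 + 20·-1 + 11·-2 + 3·1 + 1·-1.
Output[0,1]: The receptive field on the input at this output position is [13 9 9 / 6 0 11 / 3 1 17]. Elementwise product with the kernel and sum: 9·3 + 9·1 + 6·-1 + 3·-2 + 1·1 + 17·-1.

8 8 49
-9 3 10
-28 5 -1
-12 40 4
19 74 -48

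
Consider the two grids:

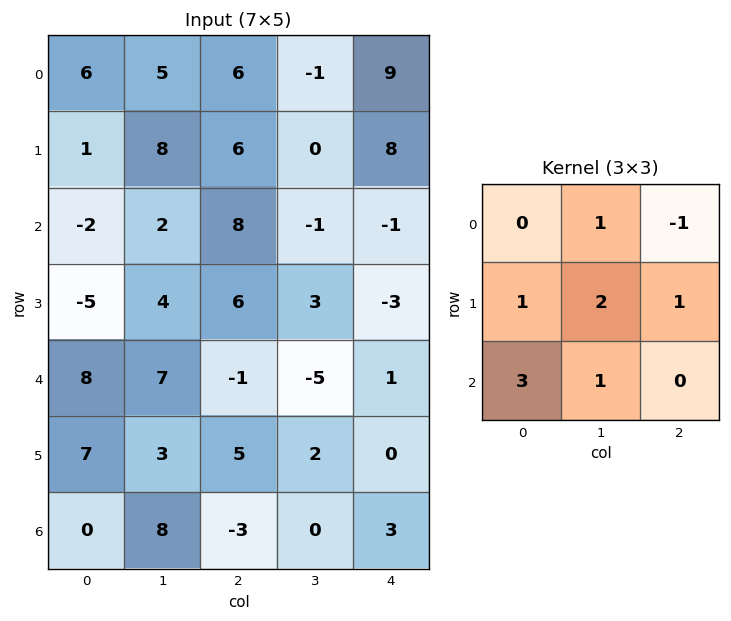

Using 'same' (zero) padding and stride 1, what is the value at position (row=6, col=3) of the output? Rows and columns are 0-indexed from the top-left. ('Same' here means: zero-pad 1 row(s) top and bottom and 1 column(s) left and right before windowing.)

The receptive field on the zero-padded input at this output position is [5 2 0 / -3 0 3 / 0 0 0]. Elementwise product with the kernel and sum: 2·1 + 0·-1 + -3·1 + 0·2 + 3·1 + 0·3 + 0·1.

2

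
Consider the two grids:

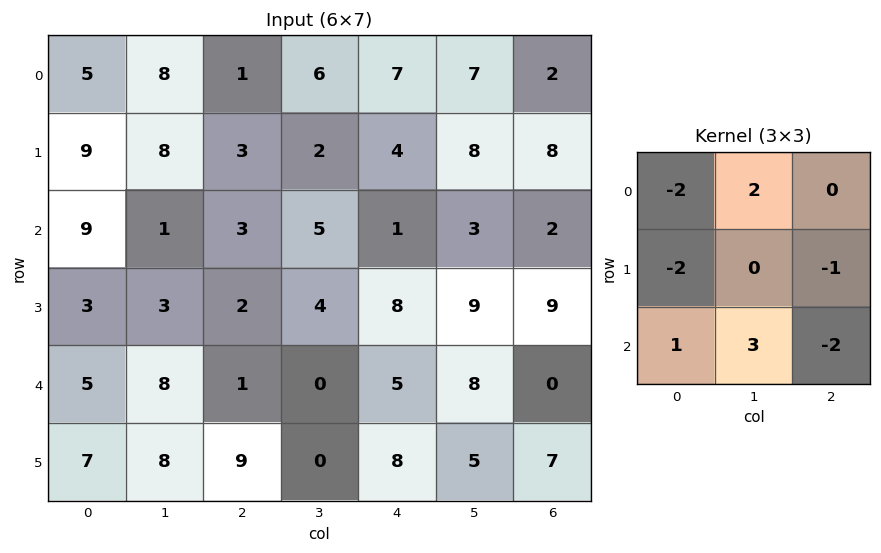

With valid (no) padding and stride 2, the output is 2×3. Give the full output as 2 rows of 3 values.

-9 16 -10
3 -17 8

Output[0,0]: The receptive field on the input at this output position is [5 8 1 / 9 8 3 / 9 1 3]. Elementwise product with the kernel and sum: 5·-2 + 8·2 + 9·-2 + 3·-1 + 9·1 + 1·3 + 3·-2.
Output[0,1]: The receptive field on the input at this output position is [1 6 7 / 3 2 4 / 3 5 1]. Elementwise product with the kernel and sum: 1·-2 + 6·2 + 3·-2 + 4·-1 + 3·1 + 5·3 + 1·-2.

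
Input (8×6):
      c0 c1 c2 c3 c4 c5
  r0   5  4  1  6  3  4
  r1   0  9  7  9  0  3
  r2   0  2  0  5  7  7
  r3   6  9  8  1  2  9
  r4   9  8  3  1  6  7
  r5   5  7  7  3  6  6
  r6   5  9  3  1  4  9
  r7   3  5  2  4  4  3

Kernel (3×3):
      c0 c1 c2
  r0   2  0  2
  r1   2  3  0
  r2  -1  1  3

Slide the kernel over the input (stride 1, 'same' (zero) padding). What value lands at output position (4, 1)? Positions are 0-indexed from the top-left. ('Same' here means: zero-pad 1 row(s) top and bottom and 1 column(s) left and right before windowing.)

93

The receptive field on the zero-padded input at this output position is [6 9 8 / 9 8 3 / 5 7 7]. Elementwise product with the kernel and sum: 6·2 + 8·2 + 9·2 + 8·3 + 5·-1 + 7·1 + 7·3.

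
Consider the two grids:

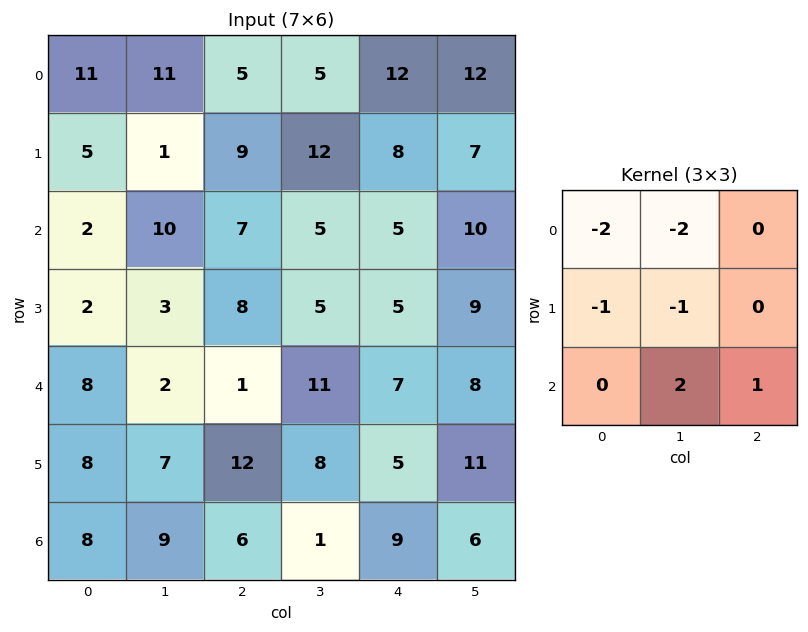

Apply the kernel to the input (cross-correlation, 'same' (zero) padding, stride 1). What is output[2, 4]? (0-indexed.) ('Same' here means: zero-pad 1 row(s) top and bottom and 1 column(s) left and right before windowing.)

-31

The receptive field on the zero-padded input at this output position is [12 8 7 / 5 5 10 / 5 5 9]. Elementwise product with the kernel and sum: 12·-2 + 8·-2 + 5·-1 + 5·-1 + 5·2 + 9·1.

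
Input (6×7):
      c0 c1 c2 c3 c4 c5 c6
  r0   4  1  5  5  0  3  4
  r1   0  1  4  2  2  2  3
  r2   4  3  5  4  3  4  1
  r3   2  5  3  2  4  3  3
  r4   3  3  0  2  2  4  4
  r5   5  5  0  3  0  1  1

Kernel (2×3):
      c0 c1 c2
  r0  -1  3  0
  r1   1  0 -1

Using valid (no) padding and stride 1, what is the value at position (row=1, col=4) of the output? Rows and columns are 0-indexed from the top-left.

6

The receptive field on the input at this output position is [2 2 3 / 3 4 1]. Elementwise product with the kernel and sum: 2·-1 + 2·3 + 3·1 + 1·-1.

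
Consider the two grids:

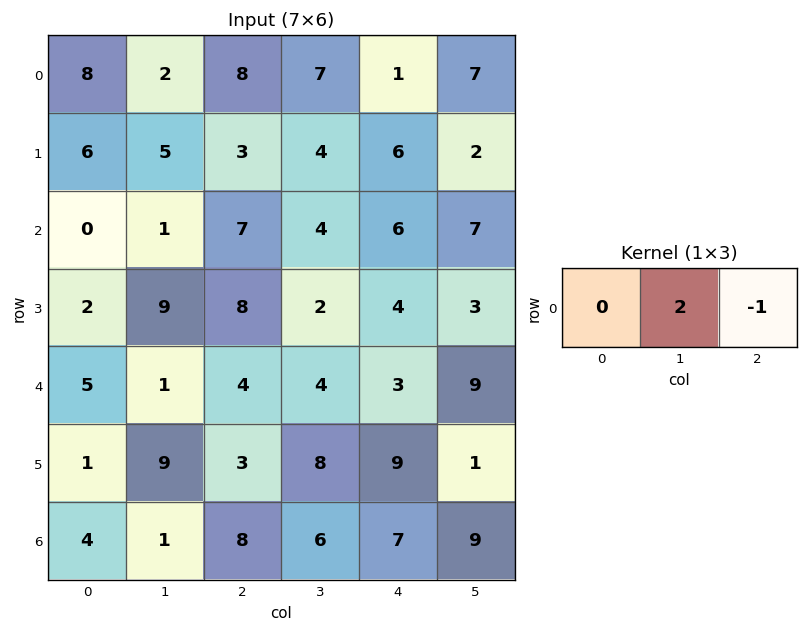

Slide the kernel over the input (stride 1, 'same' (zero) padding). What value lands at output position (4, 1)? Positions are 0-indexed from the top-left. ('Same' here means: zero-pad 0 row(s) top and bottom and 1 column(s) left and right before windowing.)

-2

The receptive field on the zero-padded input at this output position is [5 1 4]. Elementwise product with the kernel and sum: 1·2 + 4·-1.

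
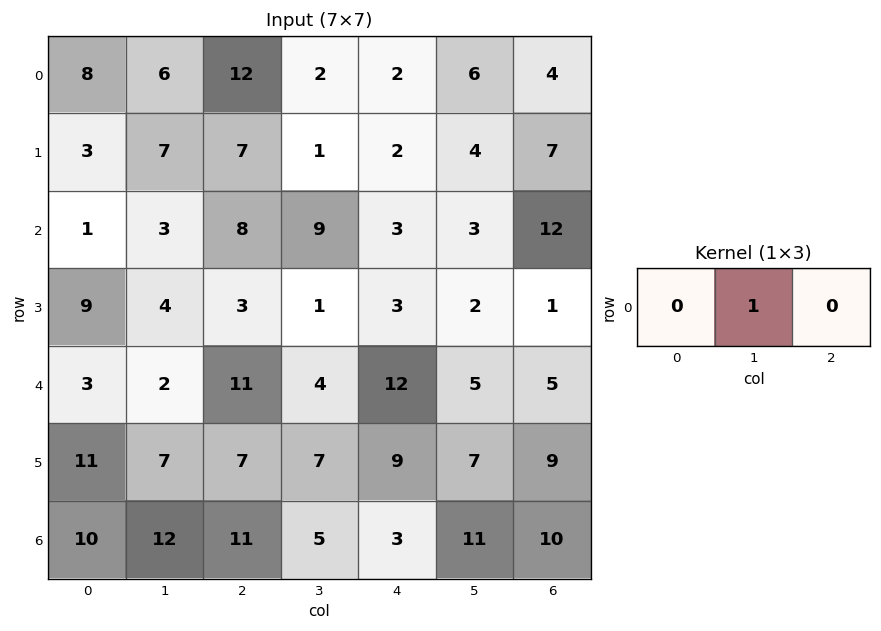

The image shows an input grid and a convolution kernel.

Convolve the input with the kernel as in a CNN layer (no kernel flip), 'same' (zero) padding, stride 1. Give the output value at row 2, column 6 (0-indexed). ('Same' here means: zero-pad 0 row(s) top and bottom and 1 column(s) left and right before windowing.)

The receptive field on the zero-padded input at this output position is [3 12 0]. Elementwise product with the kernel and sum: 12·1.

12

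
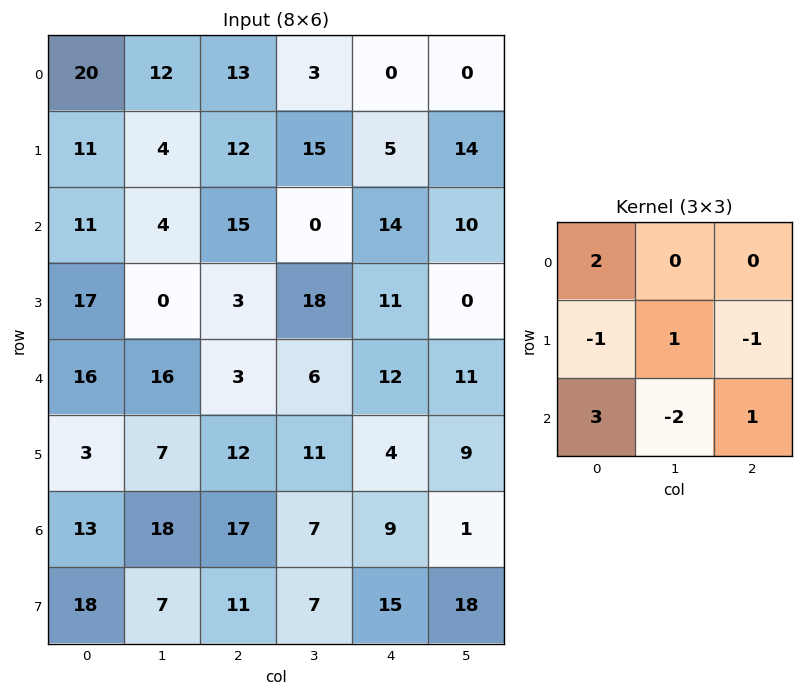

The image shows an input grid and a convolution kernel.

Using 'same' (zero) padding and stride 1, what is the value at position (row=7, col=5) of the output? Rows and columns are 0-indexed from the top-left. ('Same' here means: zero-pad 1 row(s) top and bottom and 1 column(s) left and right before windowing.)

The receptive field on the zero-padded input at this output position is [9 1 0 / 15 18 0 / 0 0 0]. Elementwise product with the kernel and sum: 9·2 + 15·-1 + 18·1 + 0·-1 + 0·3 + 0·-2 + 0·1.

21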